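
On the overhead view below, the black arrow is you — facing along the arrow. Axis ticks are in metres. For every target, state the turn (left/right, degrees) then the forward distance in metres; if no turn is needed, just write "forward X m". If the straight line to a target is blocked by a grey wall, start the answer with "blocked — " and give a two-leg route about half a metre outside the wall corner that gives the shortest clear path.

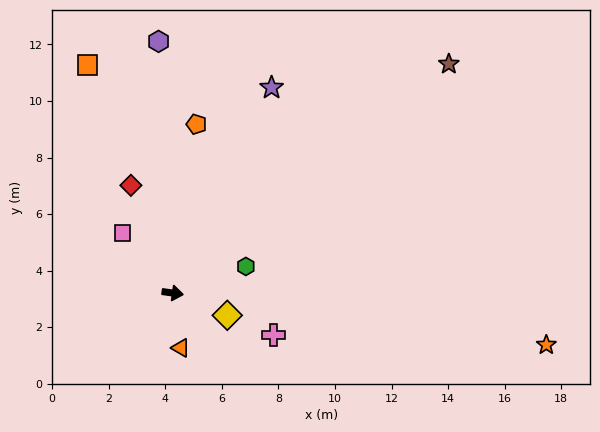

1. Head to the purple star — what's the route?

turn left 72°, forward 8.1 m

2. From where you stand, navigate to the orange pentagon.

turn left 90°, forward 6.0 m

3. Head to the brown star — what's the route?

turn left 48°, forward 12.7 m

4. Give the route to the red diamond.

turn left 119°, forward 4.1 m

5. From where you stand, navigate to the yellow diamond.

turn right 14°, forward 2.1 m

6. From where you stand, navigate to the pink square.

turn left 138°, forward 2.8 m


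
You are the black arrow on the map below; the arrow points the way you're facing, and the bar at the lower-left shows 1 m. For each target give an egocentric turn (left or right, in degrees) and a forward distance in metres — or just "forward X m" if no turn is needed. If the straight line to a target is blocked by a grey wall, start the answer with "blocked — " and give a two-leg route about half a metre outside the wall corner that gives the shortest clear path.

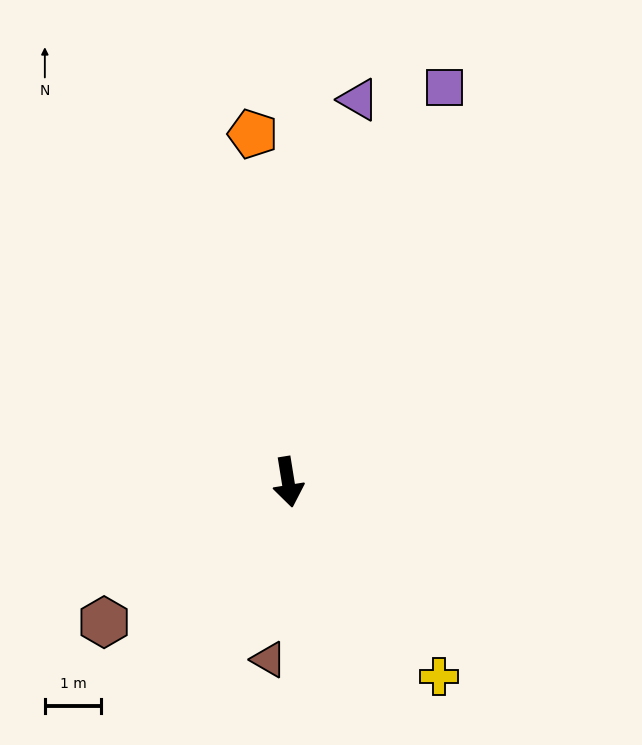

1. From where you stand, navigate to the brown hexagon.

turn right 62°, forward 4.1 m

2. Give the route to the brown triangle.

turn right 15°, forward 3.2 m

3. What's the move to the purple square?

turn left 149°, forward 7.6 m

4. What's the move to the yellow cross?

turn left 29°, forward 4.4 m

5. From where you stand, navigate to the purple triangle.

turn left 160°, forward 6.9 m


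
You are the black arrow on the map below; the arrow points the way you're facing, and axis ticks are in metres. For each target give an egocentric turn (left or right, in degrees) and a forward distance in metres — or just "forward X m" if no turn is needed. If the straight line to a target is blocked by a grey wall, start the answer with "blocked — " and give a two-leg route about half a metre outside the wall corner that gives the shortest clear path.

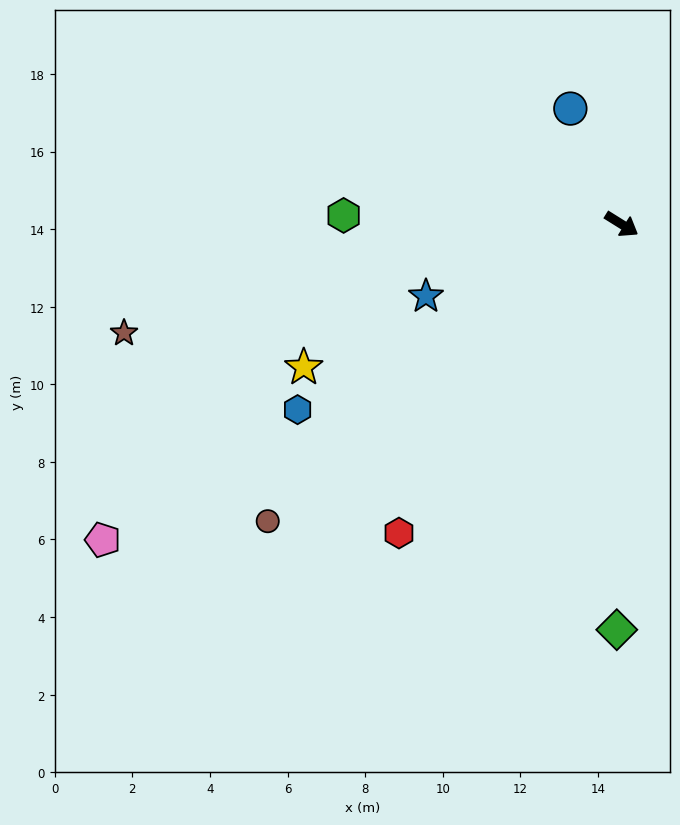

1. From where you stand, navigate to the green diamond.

turn right 59°, forward 10.5 m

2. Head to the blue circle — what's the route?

turn left 146°, forward 3.3 m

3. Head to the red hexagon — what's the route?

turn right 94°, forward 9.8 m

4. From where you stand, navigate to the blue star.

turn right 128°, forward 5.4 m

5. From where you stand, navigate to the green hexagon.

turn right 150°, forward 7.2 m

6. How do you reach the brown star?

turn right 136°, forward 13.1 m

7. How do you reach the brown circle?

turn right 108°, forward 11.9 m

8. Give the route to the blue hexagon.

turn right 118°, forward 9.6 m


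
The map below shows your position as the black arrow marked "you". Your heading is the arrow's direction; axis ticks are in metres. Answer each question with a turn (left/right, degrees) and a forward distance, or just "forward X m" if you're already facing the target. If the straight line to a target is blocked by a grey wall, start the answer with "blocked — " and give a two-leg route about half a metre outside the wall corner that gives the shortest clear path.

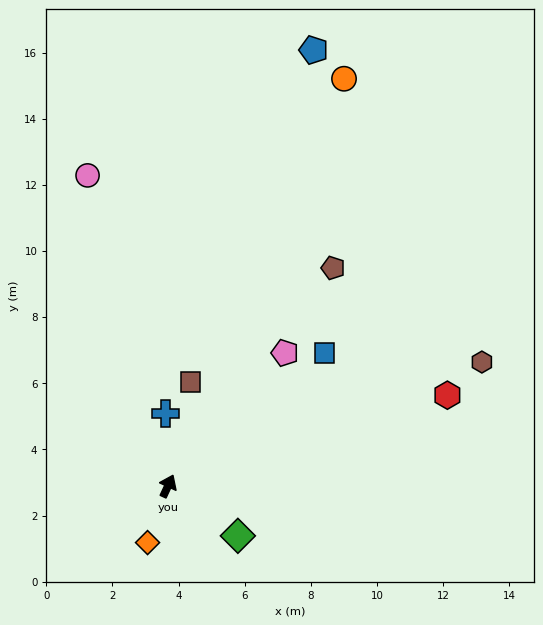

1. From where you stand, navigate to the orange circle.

forward 13.4 m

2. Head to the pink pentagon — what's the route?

turn right 17°, forward 5.4 m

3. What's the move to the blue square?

turn right 25°, forward 6.2 m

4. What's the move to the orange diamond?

turn right 175°, forward 1.8 m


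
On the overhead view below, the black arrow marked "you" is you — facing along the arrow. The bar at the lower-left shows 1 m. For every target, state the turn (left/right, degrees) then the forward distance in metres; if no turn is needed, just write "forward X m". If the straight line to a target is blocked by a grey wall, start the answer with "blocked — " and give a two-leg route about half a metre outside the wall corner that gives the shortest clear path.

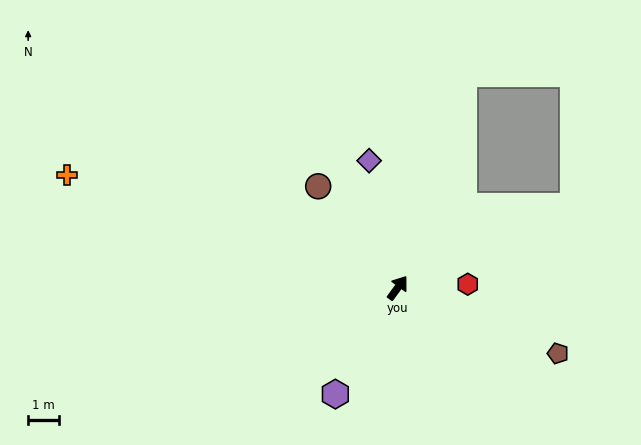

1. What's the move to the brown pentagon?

turn right 76°, forward 5.5 m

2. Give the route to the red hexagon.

turn right 51°, forward 2.2 m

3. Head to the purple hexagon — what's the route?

turn right 174°, forward 3.9 m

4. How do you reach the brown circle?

turn left 74°, forward 4.1 m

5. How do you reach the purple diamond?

turn left 49°, forward 4.2 m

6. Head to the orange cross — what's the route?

turn left 107°, forward 11.2 m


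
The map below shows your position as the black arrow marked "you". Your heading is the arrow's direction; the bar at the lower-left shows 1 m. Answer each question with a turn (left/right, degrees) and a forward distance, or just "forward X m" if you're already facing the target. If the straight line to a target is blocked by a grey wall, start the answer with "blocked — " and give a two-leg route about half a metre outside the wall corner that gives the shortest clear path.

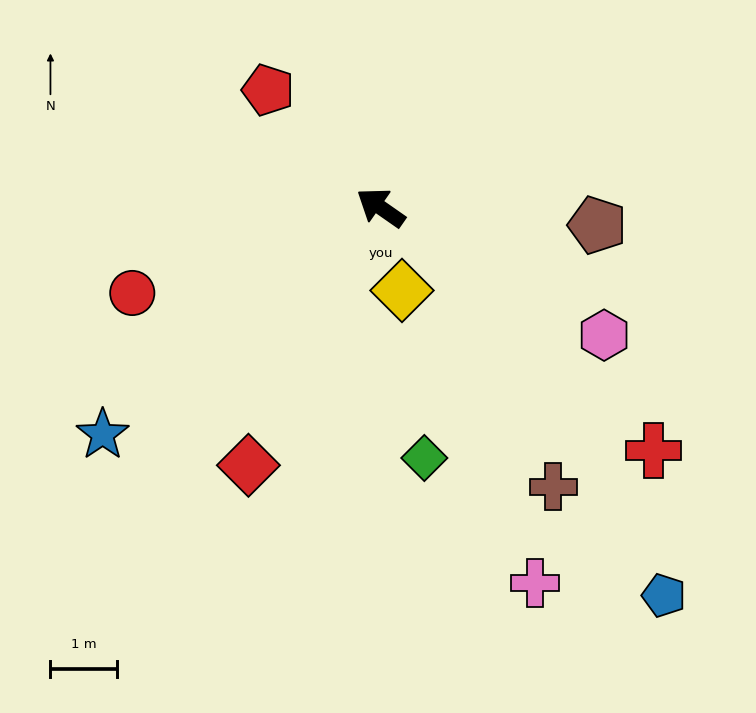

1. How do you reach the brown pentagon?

turn right 150°, forward 3.3 m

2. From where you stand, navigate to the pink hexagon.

turn right 175°, forward 3.9 m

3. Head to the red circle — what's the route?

turn left 54°, forward 4.0 m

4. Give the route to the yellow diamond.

turn left 139°, forward 1.3 m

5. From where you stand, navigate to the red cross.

turn left 173°, forward 5.5 m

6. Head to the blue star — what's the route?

turn left 74°, forward 5.4 m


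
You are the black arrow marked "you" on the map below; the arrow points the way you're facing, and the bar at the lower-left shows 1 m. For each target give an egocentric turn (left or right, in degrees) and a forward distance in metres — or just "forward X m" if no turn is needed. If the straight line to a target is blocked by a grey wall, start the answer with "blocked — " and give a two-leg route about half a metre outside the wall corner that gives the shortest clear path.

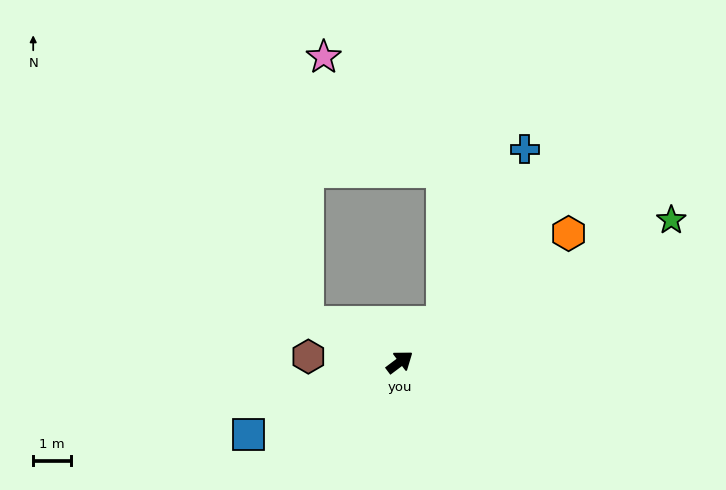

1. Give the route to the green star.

turn right 9°, forward 8.1 m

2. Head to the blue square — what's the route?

turn left 169°, forward 4.5 m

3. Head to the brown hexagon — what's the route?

turn left 140°, forward 2.4 m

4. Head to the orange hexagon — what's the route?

forward 5.6 m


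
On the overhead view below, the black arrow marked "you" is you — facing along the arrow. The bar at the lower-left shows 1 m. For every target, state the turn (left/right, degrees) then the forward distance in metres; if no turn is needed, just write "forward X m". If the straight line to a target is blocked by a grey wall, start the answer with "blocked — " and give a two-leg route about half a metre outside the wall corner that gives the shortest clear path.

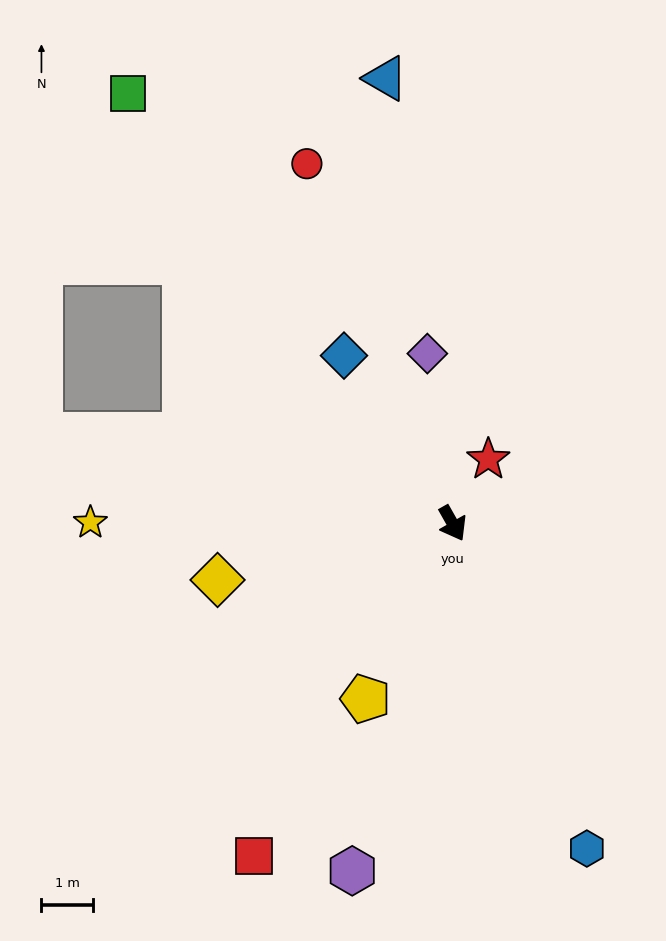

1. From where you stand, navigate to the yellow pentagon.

turn right 56°, forward 3.8 m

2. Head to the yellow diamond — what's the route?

turn right 106°, forward 4.7 m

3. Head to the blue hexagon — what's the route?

turn right 7°, forward 6.8 m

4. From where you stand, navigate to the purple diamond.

turn left 159°, forward 3.3 m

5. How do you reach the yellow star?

turn right 120°, forward 7.0 m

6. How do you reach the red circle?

turn left 173°, forward 7.5 m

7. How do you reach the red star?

turn left 121°, forward 1.4 m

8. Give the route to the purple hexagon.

turn right 46°, forward 7.0 m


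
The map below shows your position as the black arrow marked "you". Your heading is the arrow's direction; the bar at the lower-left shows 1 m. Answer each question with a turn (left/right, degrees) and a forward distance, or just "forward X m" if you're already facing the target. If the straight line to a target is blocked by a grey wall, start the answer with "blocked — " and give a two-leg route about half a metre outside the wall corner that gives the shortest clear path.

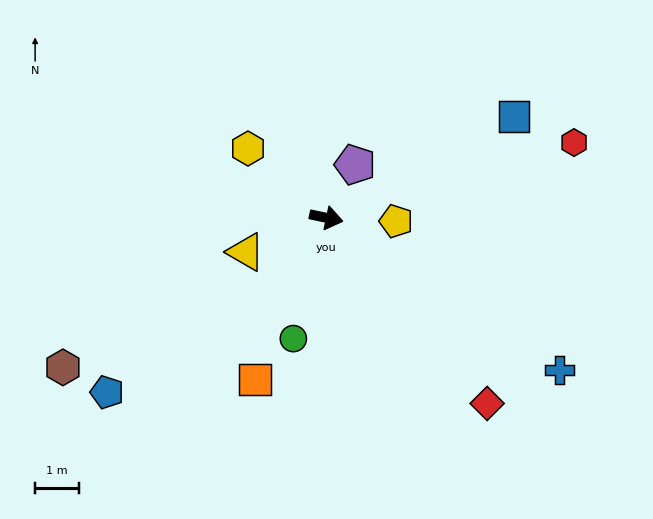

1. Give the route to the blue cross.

turn right 21°, forward 6.4 m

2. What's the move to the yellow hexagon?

turn left 150°, forward 2.4 m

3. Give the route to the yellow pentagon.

turn left 9°, forward 1.6 m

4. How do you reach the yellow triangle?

turn right 145°, forward 2.0 m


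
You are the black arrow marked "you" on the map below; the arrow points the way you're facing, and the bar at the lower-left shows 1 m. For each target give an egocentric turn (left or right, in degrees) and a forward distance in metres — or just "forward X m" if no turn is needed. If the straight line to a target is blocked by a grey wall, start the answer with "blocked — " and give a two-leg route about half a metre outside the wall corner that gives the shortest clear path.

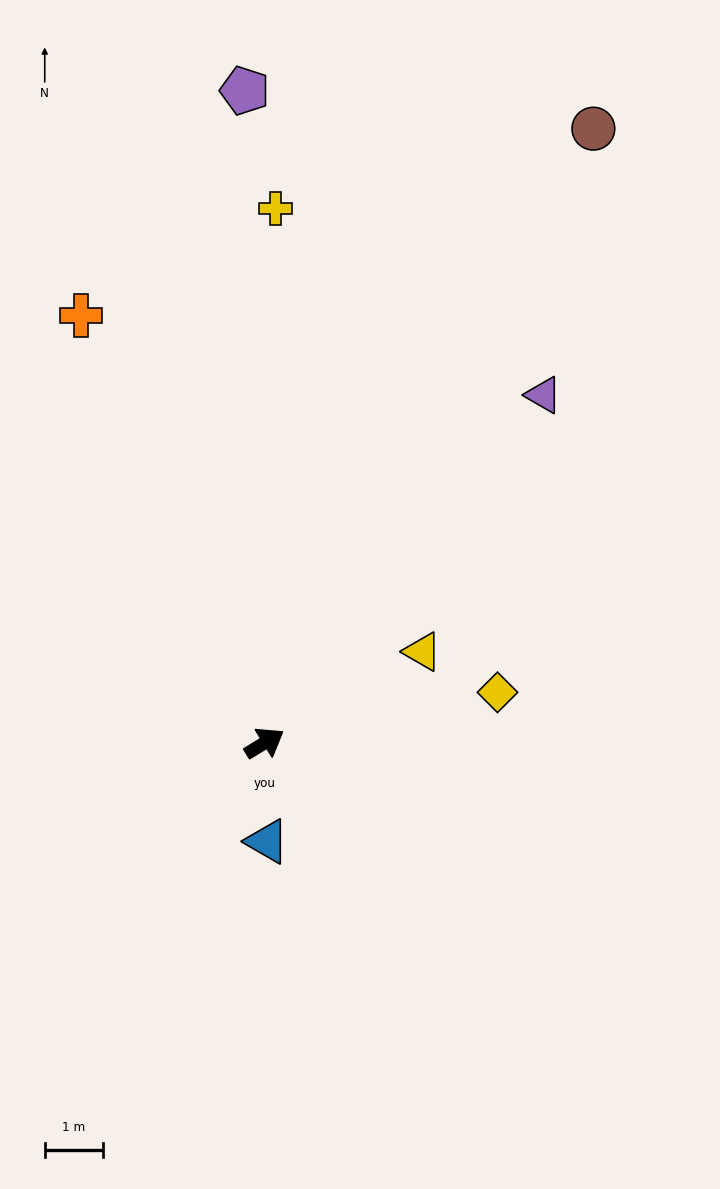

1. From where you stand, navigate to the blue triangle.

turn right 120°, forward 1.7 m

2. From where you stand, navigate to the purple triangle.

turn left 20°, forward 7.6 m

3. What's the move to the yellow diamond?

turn right 19°, forward 4.1 m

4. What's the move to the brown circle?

turn left 30°, forward 11.9 m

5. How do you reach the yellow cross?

turn left 57°, forward 9.1 m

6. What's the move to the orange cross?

turn left 82°, forward 7.9 m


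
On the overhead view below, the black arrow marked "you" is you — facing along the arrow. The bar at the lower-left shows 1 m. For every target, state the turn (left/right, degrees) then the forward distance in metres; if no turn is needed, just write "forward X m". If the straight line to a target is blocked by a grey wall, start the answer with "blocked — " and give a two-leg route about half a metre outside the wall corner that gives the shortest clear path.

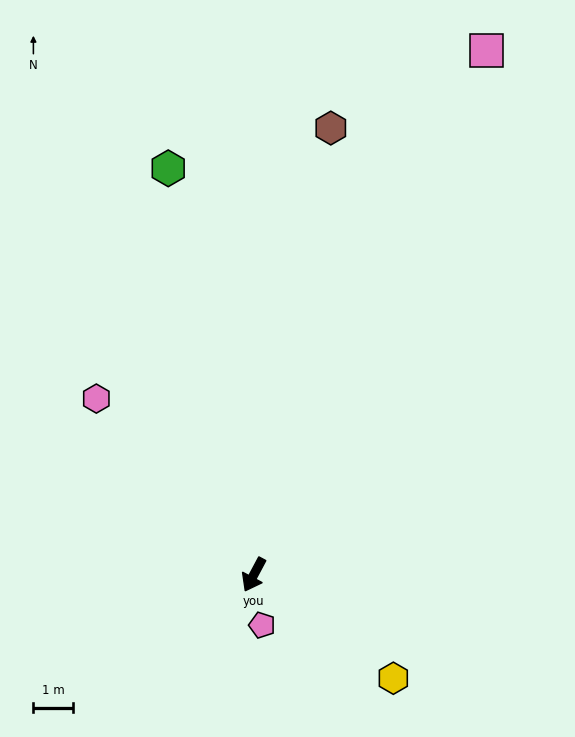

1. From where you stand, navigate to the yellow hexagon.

turn left 81°, forward 4.3 m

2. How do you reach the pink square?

turn right 176°, forward 14.4 m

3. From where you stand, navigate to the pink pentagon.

turn left 37°, forward 1.3 m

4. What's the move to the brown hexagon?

turn right 162°, forward 11.3 m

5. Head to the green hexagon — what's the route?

turn right 140°, forward 10.4 m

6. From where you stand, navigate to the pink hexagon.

turn right 110°, forward 5.9 m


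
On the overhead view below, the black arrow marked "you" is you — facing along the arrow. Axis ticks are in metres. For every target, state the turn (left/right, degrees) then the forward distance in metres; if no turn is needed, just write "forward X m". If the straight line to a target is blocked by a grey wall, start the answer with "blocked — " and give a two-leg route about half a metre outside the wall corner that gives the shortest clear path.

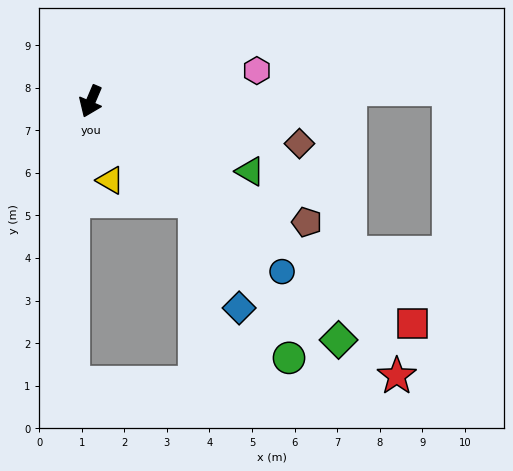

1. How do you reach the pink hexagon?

turn left 124°, forward 4.0 m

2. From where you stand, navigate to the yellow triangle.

turn left 37°, forward 1.9 m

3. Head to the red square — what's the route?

turn left 78°, forward 9.2 m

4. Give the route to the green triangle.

turn left 89°, forward 4.1 m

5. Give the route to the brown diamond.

turn left 102°, forward 5.0 m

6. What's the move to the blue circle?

turn left 71°, forward 6.0 m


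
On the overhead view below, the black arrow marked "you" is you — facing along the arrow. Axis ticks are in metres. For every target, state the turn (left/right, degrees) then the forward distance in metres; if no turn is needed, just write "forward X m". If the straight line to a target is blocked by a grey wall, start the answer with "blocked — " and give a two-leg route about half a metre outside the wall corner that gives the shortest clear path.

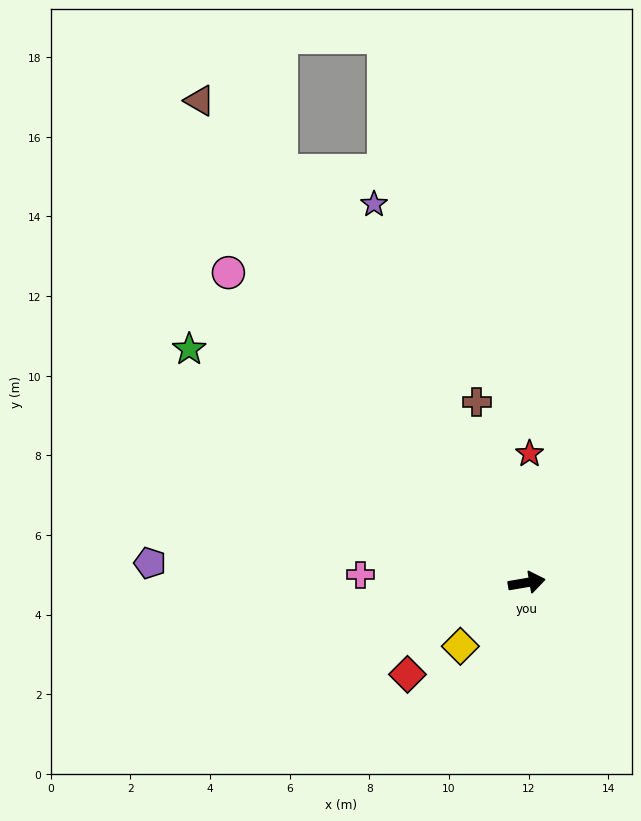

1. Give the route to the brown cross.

turn left 96°, forward 4.7 m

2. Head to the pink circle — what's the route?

turn left 124°, forward 10.8 m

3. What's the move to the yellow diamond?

turn right 146°, forward 2.3 m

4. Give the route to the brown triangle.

turn left 114°, forward 14.6 m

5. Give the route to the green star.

turn left 136°, forward 10.3 m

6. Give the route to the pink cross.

turn left 168°, forward 4.2 m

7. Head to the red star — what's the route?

turn left 79°, forward 3.2 m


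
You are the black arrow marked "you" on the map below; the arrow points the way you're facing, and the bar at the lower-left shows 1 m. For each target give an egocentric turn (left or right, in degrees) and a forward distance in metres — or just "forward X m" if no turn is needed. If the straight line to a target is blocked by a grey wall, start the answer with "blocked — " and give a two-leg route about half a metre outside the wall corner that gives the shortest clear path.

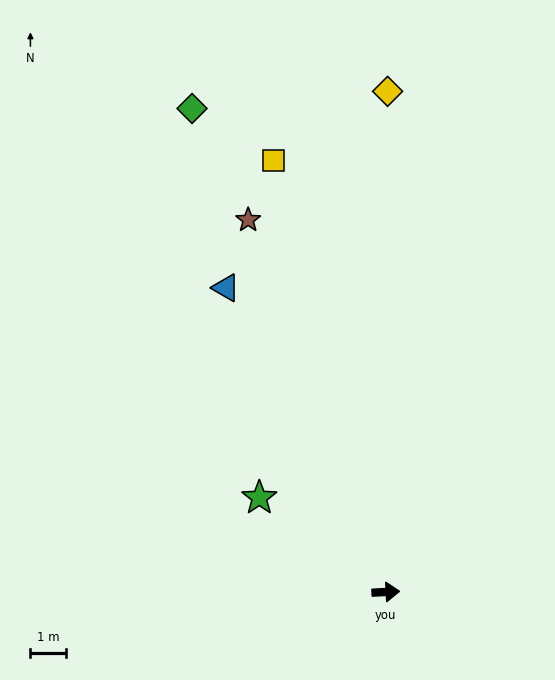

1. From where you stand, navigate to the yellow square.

turn left 102°, forward 12.7 m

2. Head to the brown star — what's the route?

turn left 107°, forward 11.3 m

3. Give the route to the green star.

turn left 140°, forward 4.5 m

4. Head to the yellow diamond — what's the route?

turn left 87°, forward 14.2 m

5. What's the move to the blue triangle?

turn left 115°, forward 9.8 m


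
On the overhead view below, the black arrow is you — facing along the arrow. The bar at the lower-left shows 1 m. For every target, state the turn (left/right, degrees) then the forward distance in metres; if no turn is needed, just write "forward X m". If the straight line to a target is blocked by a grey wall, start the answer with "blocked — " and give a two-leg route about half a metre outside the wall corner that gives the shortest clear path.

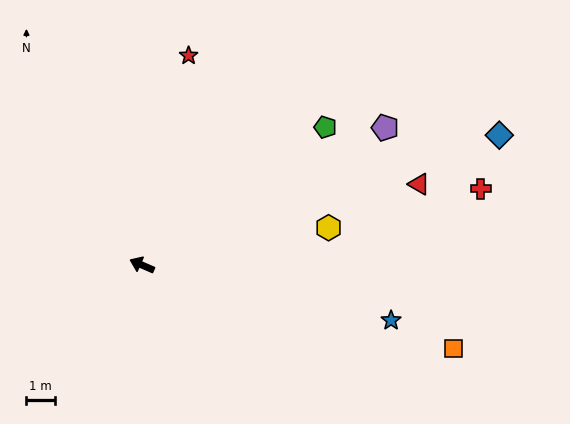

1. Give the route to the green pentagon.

turn right 120°, forward 8.1 m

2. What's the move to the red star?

turn right 79°, forward 7.5 m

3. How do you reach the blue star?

turn right 169°, forward 9.0 m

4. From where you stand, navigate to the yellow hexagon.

turn right 145°, forward 6.7 m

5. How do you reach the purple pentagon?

turn right 127°, forward 9.8 m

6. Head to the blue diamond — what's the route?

turn right 137°, forward 13.4 m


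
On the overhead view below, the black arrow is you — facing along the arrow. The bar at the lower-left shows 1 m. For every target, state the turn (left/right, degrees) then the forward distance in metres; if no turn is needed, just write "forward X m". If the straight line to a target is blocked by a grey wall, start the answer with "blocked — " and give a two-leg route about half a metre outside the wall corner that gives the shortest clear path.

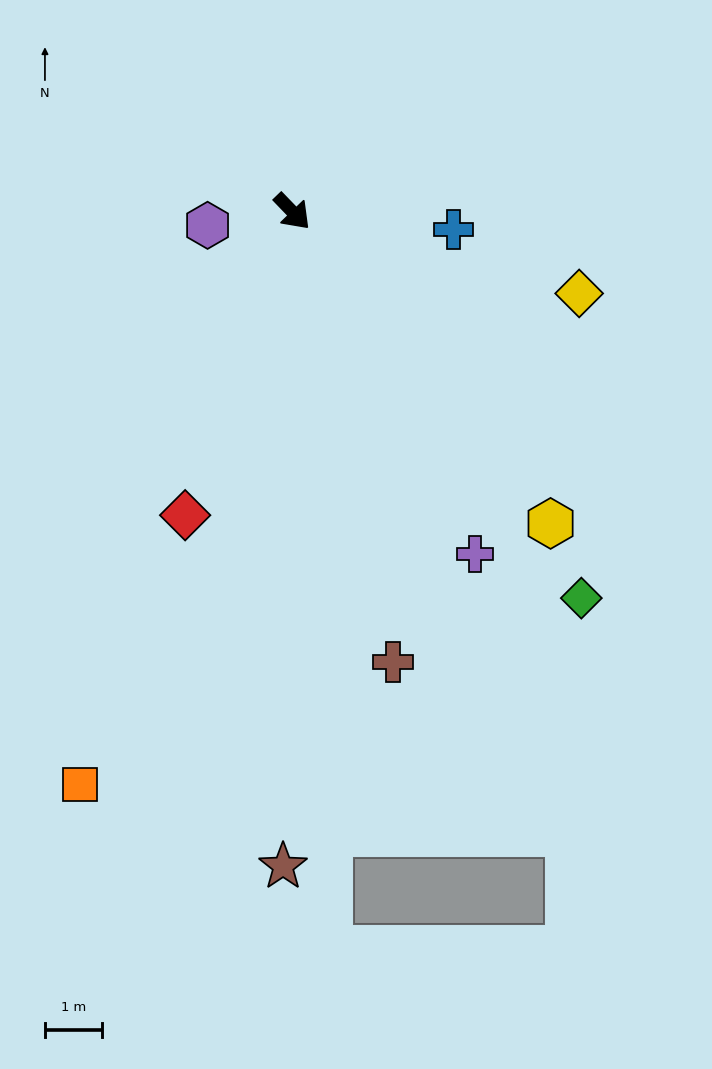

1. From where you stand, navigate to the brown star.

turn right 45°, forward 11.4 m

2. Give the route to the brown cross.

turn right 31°, forward 8.0 m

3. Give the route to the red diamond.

turn right 63°, forward 5.6 m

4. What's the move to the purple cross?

turn right 16°, forward 6.8 m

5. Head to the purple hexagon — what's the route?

turn right 125°, forward 1.5 m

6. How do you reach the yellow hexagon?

turn right 4°, forward 7.0 m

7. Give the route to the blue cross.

turn left 40°, forward 2.8 m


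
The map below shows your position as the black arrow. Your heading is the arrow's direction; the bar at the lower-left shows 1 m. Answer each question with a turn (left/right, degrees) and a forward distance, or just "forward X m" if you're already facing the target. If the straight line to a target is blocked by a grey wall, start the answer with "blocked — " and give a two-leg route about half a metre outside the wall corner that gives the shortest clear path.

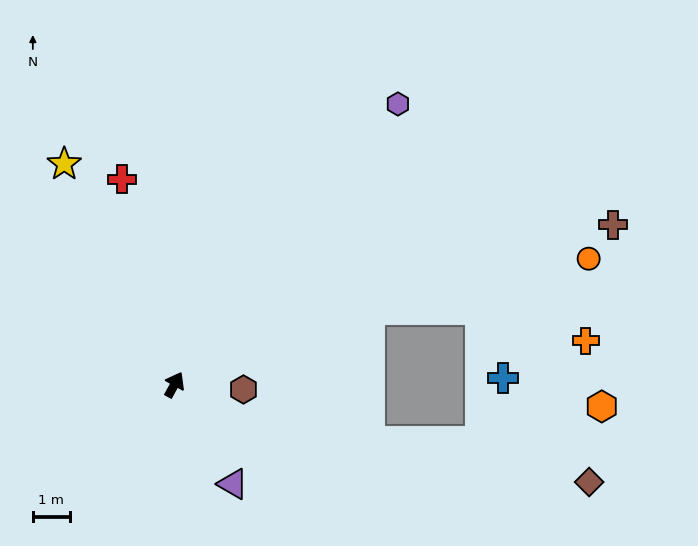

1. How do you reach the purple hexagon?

turn right 10°, forward 9.8 m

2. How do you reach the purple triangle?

turn right 121°, forward 3.1 m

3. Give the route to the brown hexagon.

turn right 65°, forward 1.9 m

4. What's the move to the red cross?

turn left 43°, forward 5.8 m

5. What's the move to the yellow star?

turn left 55°, forward 6.7 m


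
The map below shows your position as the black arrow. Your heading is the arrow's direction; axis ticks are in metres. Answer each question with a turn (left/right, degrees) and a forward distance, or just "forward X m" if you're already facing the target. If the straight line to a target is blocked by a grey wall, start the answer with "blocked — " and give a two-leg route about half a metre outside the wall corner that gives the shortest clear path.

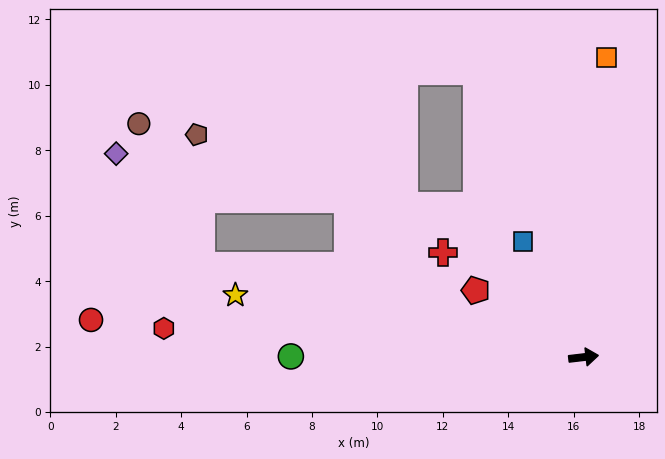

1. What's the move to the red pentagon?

turn left 142°, forward 3.9 m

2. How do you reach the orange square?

turn left 79°, forward 9.2 m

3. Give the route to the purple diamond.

blocked — turn left 160°, forward 12.0 m, then turn right 40°, forward 4.3 m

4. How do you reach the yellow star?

turn left 163°, forward 10.8 m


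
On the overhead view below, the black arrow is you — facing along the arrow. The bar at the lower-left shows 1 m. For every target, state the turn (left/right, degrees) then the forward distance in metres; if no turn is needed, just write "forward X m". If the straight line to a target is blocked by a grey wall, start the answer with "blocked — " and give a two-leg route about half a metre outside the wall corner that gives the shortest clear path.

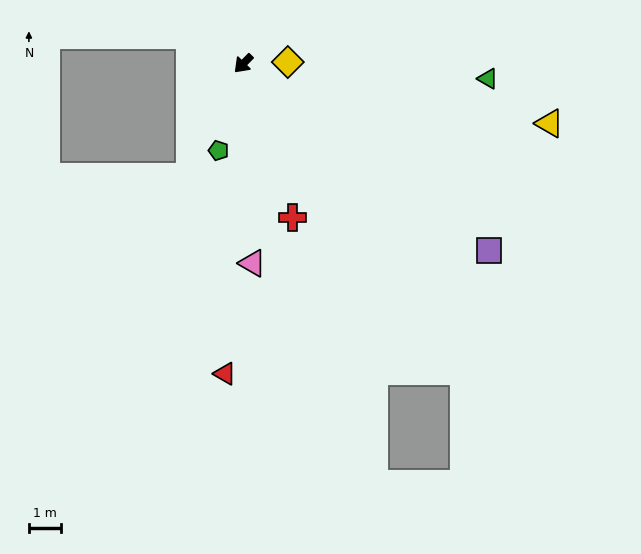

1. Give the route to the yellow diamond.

turn left 136°, forward 1.4 m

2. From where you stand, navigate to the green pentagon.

turn left 28°, forward 2.9 m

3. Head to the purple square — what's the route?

turn left 97°, forward 9.8 m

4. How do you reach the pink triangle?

turn left 47°, forward 6.3 m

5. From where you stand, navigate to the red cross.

turn left 62°, forward 5.1 m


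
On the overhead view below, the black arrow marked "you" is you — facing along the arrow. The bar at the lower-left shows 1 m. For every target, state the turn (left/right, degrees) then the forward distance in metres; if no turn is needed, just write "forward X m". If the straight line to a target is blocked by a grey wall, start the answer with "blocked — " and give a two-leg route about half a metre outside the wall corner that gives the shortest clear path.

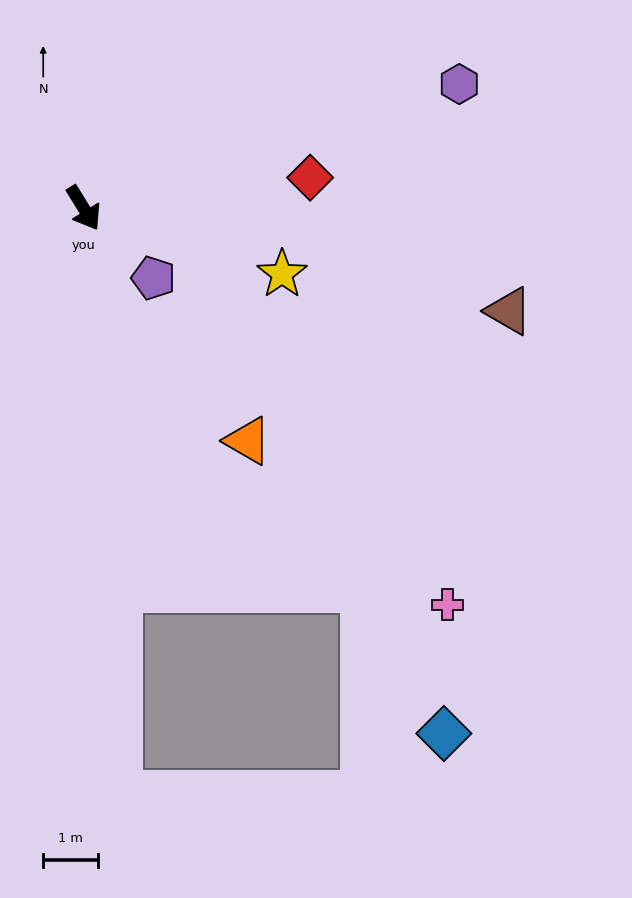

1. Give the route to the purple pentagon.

turn left 13°, forward 1.8 m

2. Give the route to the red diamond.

turn left 66°, forward 4.2 m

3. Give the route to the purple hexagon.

turn left 77°, forward 7.2 m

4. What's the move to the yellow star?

turn left 40°, forward 3.8 m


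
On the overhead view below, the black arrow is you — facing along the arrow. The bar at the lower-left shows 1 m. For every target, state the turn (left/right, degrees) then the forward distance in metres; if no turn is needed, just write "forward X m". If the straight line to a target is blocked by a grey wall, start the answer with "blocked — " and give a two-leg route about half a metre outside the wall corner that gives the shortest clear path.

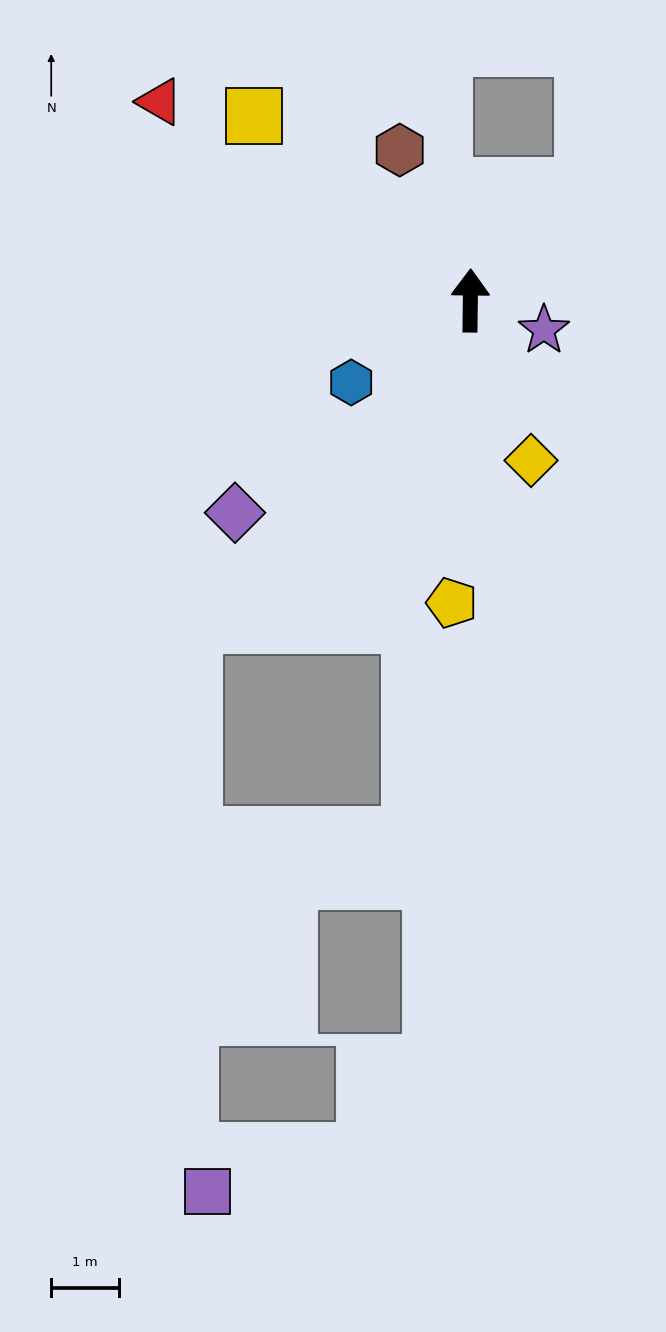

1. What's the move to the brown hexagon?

turn left 26°, forward 2.5 m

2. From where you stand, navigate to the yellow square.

turn left 50°, forward 4.2 m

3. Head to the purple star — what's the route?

turn right 111°, forward 1.2 m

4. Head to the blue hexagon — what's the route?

turn left 125°, forward 2.1 m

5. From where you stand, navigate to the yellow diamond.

turn right 159°, forward 2.5 m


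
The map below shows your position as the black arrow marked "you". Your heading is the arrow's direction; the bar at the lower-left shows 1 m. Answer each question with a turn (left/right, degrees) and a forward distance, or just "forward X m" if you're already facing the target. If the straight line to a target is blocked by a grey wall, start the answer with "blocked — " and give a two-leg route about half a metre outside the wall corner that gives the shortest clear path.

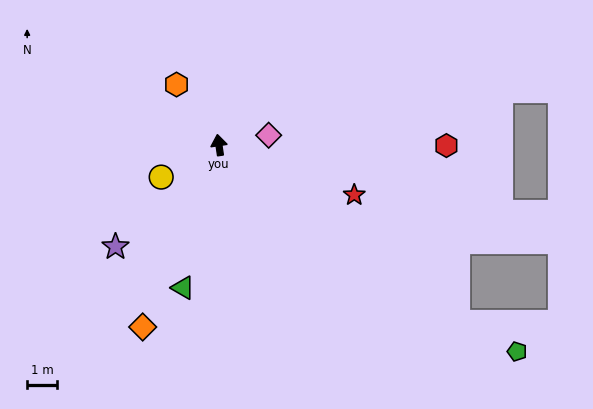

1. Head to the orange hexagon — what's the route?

turn left 27°, forward 2.5 m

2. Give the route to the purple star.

turn left 126°, forward 4.9 m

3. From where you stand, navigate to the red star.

turn right 119°, forward 4.9 m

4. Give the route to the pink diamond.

turn right 87°, forward 1.7 m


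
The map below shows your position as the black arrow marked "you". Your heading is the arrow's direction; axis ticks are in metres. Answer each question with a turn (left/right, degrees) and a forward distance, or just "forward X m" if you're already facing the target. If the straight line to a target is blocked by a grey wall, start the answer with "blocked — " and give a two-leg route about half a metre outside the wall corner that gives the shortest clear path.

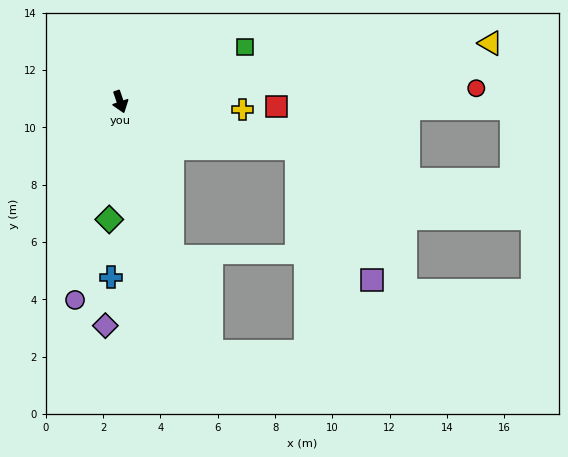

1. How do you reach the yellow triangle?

turn left 80°, forward 13.1 m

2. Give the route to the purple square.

blocked — turn left 56°, forward 6.4 m, then turn right 45°, forward 5.3 m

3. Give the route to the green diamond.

turn right 24°, forward 4.1 m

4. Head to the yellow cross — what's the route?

turn left 67°, forward 4.3 m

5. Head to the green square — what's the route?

turn left 95°, forward 4.7 m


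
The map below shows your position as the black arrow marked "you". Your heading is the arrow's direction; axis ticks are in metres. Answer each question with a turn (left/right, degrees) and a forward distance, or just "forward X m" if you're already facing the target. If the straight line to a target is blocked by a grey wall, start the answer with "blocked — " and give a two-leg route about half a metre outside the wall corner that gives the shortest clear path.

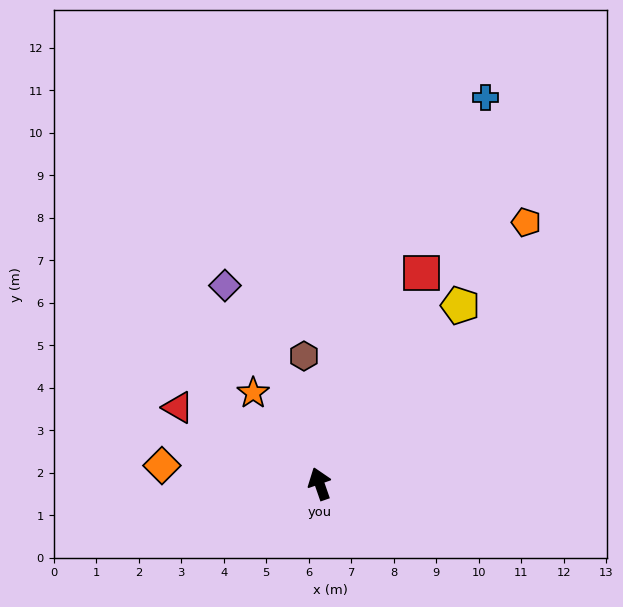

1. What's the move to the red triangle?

turn left 43°, forward 3.8 m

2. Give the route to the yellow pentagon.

turn right 57°, forward 5.3 m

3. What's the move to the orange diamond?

turn left 64°, forward 3.7 m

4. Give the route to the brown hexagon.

turn right 12°, forward 3.0 m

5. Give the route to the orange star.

turn left 17°, forward 2.6 m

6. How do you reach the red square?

turn right 45°, forward 5.5 m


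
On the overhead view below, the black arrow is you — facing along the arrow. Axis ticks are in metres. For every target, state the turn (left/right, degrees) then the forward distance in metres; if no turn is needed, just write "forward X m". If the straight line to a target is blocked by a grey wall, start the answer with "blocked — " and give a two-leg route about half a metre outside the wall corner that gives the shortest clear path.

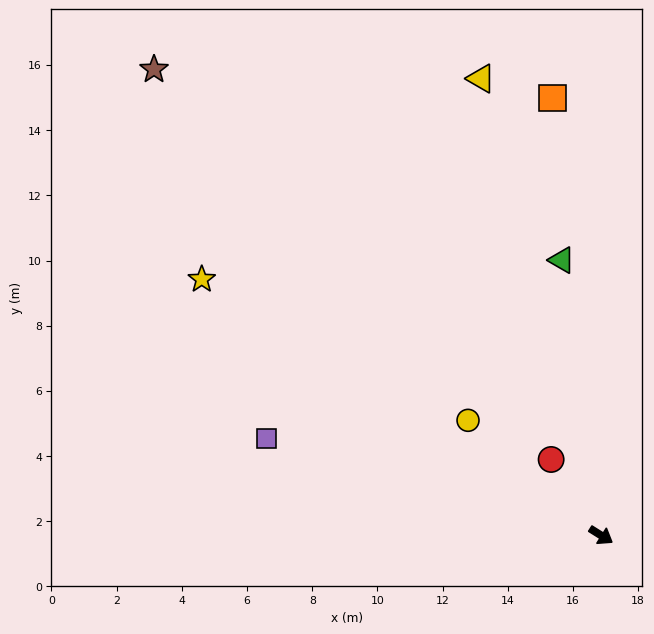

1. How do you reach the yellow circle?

turn left 171°, forward 5.4 m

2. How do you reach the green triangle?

turn left 130°, forward 8.5 m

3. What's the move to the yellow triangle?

turn left 137°, forward 14.5 m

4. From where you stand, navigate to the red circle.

turn left 155°, forward 2.8 m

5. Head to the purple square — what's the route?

turn right 164°, forward 10.7 m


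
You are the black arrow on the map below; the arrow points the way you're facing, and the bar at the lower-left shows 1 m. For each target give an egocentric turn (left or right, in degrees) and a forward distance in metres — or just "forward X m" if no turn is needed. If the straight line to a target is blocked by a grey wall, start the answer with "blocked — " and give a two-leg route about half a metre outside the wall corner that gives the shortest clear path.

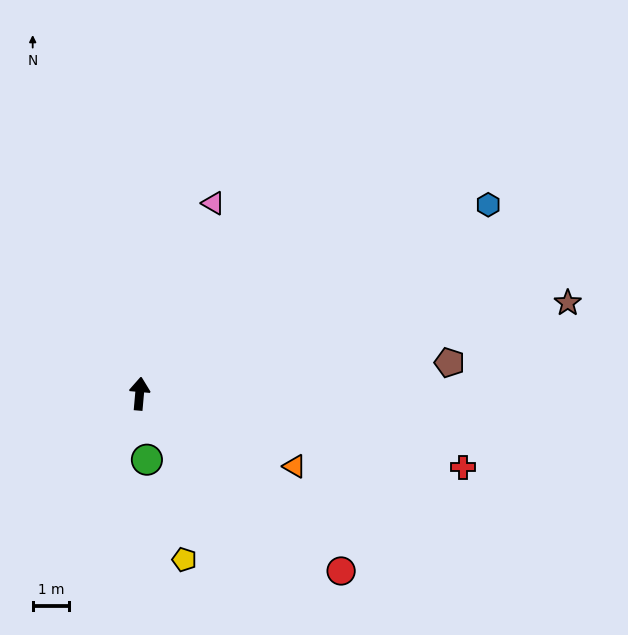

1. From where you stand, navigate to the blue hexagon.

turn right 56°, forward 10.9 m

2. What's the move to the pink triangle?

turn right 16°, forward 5.6 m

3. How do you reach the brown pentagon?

turn right 79°, forward 8.6 m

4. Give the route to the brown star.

turn right 73°, forward 12.0 m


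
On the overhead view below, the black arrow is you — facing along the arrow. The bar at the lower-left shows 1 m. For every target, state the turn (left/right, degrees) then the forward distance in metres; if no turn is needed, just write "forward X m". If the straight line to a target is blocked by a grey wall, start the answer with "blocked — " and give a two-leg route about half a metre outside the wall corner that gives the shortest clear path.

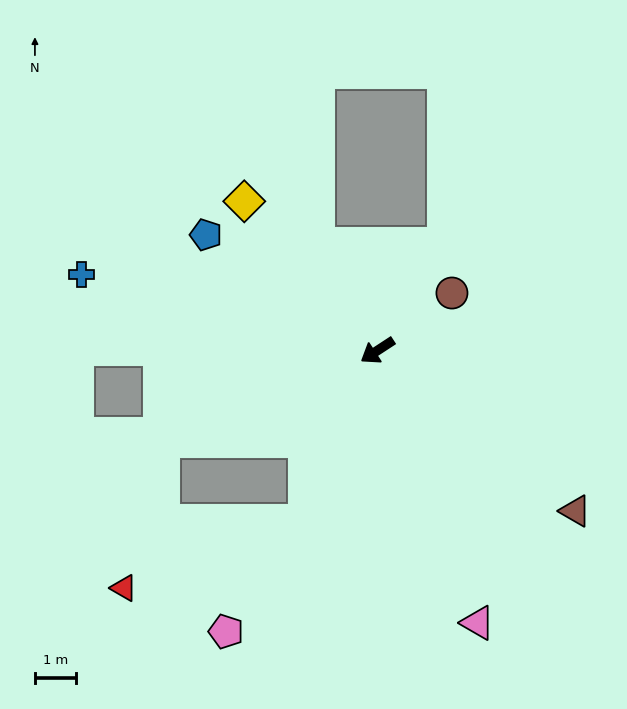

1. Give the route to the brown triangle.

turn left 108°, forward 6.2 m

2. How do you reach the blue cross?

turn right 48°, forward 7.5 m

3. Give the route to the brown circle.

turn right 175°, forward 2.3 m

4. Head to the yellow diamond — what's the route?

turn right 81°, forward 4.9 m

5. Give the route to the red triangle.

blocked — turn left 34°, forward 4.5 m, then turn right 47°, forward 4.7 m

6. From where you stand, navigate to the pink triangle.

turn left 77°, forward 7.1 m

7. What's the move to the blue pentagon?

turn right 67°, forward 5.1 m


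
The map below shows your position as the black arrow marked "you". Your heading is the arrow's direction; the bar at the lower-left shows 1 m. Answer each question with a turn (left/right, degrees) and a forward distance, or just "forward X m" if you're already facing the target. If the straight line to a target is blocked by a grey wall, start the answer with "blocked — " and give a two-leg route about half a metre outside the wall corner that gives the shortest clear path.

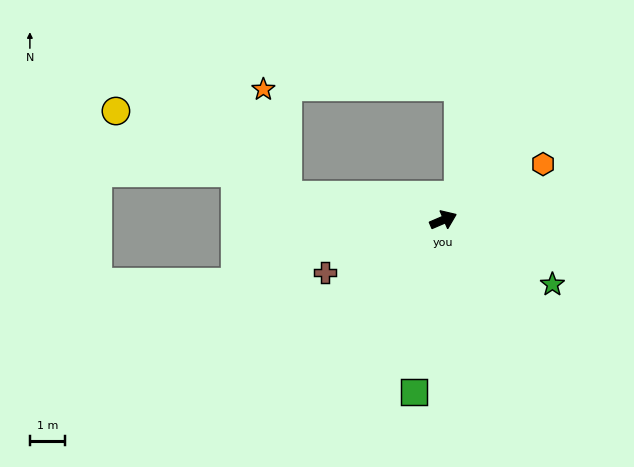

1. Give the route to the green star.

turn right 54°, forward 3.6 m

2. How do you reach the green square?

turn right 123°, forward 5.0 m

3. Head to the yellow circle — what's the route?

blocked — turn left 148°, forward 4.5 m, then turn right 18°, forward 5.5 m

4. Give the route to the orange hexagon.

turn left 6°, forward 3.3 m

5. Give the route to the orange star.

blocked — turn left 148°, forward 4.5 m, then turn right 68°, forward 3.1 m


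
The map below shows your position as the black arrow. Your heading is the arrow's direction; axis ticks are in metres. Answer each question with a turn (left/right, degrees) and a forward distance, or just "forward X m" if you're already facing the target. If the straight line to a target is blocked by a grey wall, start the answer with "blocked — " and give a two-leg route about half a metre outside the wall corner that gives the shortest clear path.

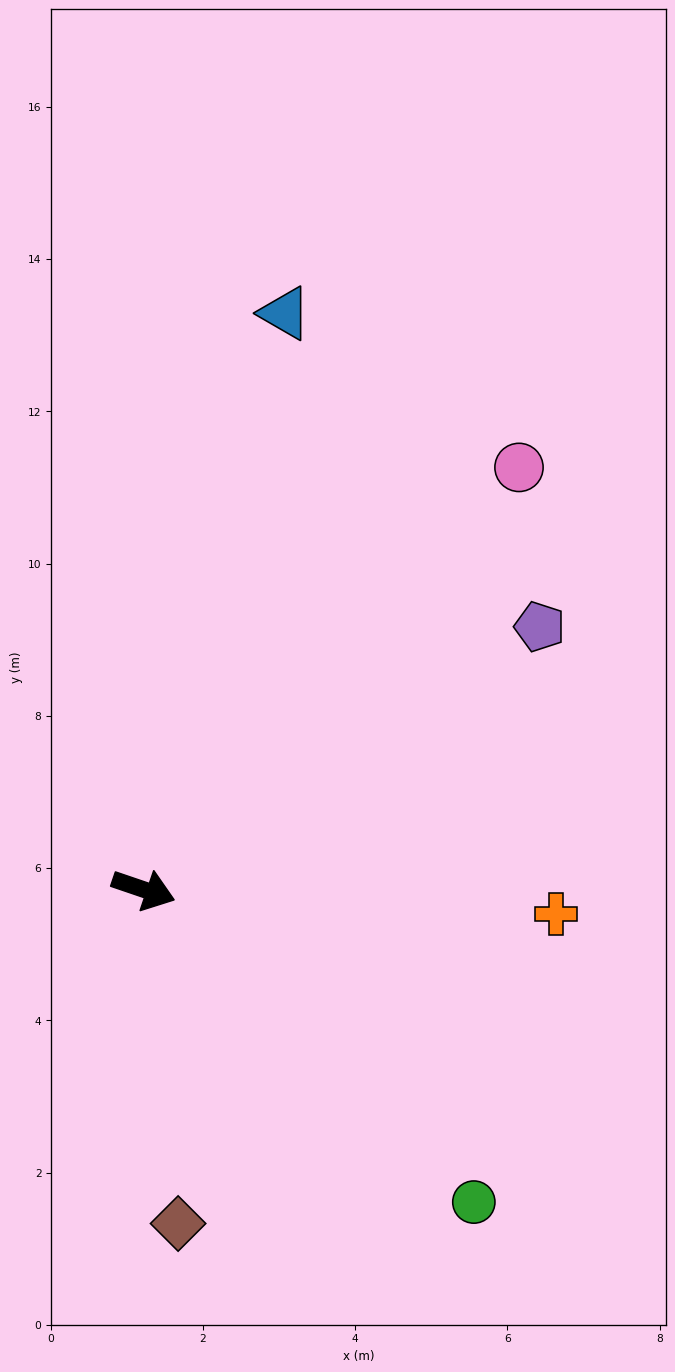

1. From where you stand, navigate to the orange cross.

turn left 15°, forward 5.4 m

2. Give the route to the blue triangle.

turn left 95°, forward 7.8 m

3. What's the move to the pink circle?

turn left 67°, forward 7.4 m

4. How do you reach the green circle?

turn right 25°, forward 6.0 m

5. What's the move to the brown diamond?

turn right 65°, forward 4.4 m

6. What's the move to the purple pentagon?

turn left 52°, forward 6.2 m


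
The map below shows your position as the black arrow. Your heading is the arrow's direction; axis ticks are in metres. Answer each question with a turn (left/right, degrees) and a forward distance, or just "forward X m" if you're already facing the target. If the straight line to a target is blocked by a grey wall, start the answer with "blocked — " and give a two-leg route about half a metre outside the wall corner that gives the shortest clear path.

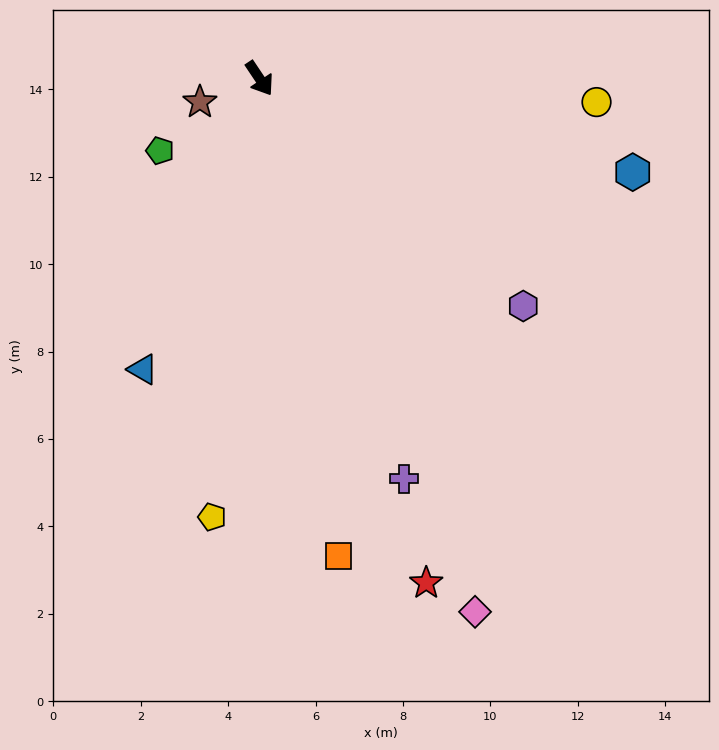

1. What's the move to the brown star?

turn right 102°, forward 1.5 m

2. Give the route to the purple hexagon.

turn left 15°, forward 8.0 m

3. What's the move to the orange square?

turn right 24°, forward 11.1 m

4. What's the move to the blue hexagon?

turn left 42°, forward 8.8 m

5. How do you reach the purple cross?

turn right 14°, forward 9.7 m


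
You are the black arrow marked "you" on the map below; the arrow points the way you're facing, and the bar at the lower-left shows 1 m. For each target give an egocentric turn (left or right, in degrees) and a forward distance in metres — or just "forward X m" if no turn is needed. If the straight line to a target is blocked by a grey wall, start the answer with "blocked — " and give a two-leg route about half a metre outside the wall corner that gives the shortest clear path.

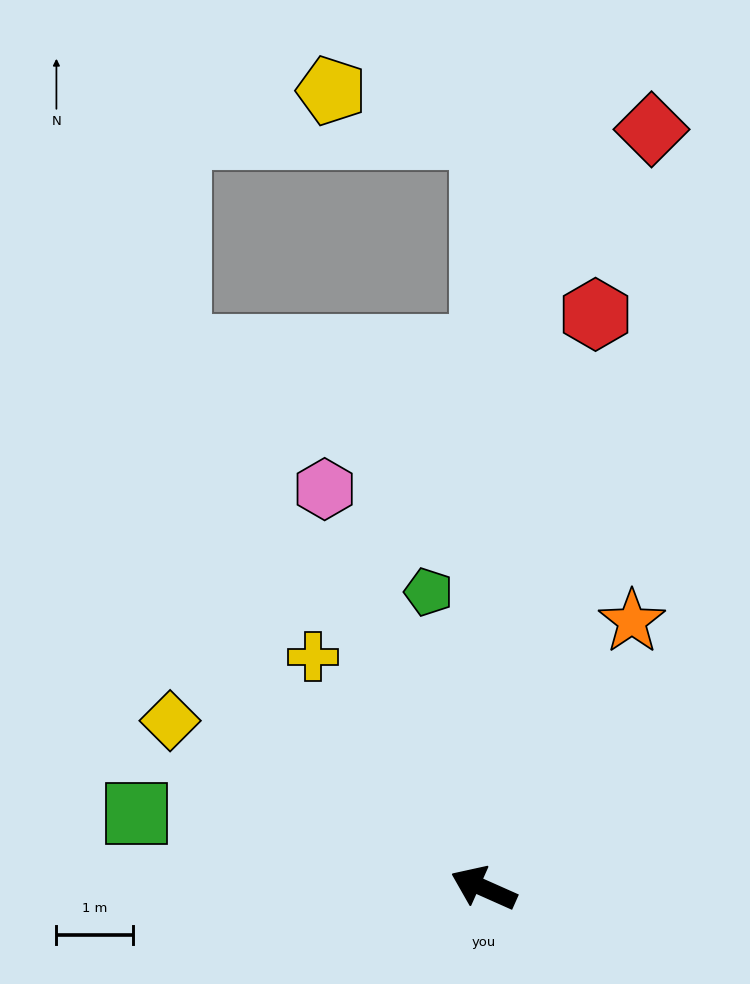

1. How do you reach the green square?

turn left 12°, forward 4.6 m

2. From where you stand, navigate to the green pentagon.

turn right 55°, forward 3.9 m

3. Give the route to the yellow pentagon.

blocked — turn right 66°, forward 9.8 m, then turn left 73°, forward 2.1 m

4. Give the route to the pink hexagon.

turn right 44°, forward 5.6 m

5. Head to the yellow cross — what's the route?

turn right 30°, forward 3.8 m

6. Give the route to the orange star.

turn right 95°, forward 4.0 m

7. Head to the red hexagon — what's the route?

turn right 77°, forward 7.6 m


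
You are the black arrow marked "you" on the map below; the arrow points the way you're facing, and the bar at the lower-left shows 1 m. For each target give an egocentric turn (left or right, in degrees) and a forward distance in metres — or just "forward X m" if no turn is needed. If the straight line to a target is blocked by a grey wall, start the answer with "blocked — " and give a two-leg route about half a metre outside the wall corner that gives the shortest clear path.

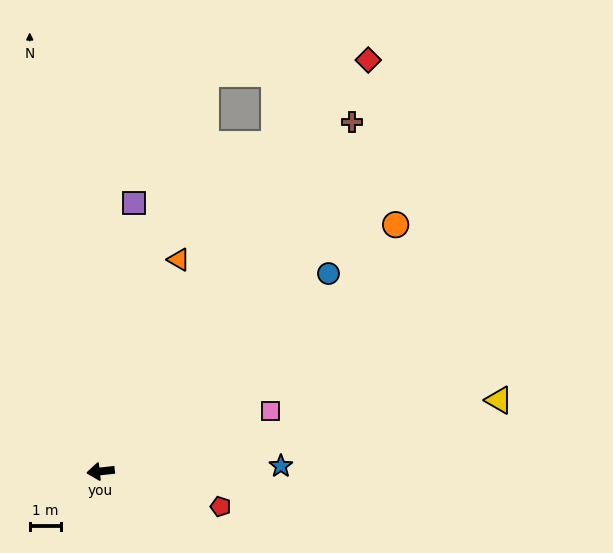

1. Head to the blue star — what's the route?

turn left 175°, forward 5.7 m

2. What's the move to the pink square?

turn right 167°, forward 5.7 m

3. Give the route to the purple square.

turn right 103°, forward 8.6 m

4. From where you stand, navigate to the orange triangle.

turn right 117°, forward 7.2 m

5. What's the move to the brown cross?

turn right 132°, forward 13.7 m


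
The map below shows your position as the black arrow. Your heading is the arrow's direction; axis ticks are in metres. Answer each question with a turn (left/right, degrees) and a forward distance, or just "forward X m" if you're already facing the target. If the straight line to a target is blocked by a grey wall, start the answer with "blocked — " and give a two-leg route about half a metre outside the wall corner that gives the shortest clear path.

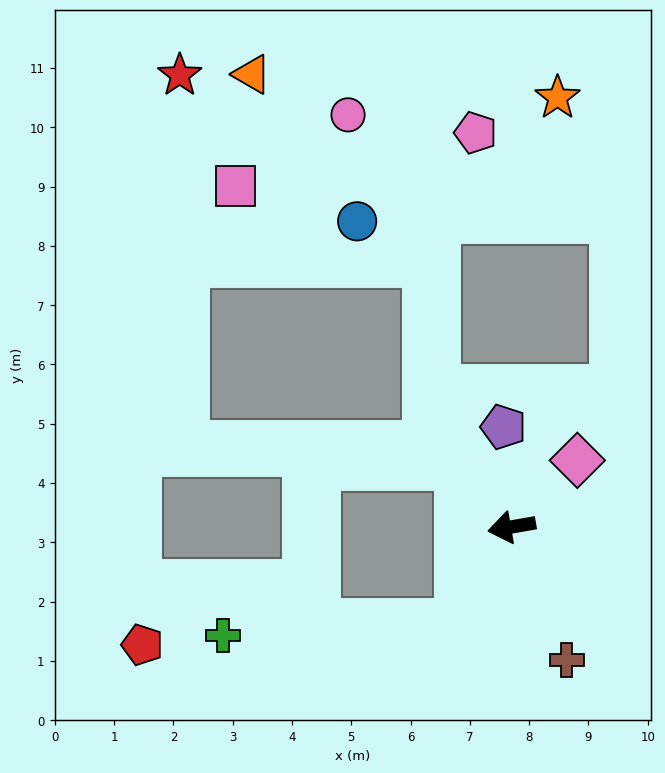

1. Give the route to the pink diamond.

turn right 145°, forward 1.6 m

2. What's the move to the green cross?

blocked — turn left 52°, forward 1.8 m, then turn right 59°, forward 4.0 m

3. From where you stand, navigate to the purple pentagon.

turn right 95°, forward 1.7 m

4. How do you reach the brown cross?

turn left 102°, forward 2.4 m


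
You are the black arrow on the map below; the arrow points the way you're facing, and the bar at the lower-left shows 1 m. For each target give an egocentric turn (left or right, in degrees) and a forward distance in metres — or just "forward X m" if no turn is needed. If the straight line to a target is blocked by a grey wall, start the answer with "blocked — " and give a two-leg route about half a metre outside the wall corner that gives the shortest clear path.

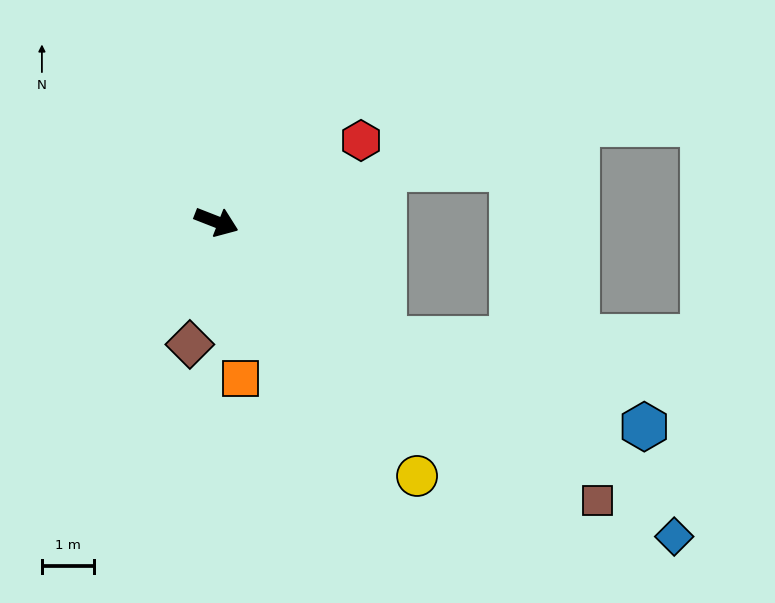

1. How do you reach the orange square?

turn right 60°, forward 3.0 m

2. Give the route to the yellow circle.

turn right 30°, forward 6.2 m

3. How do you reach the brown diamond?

turn right 81°, forward 2.4 m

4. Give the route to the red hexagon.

turn left 51°, forward 3.2 m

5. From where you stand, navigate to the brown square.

turn right 15°, forward 9.1 m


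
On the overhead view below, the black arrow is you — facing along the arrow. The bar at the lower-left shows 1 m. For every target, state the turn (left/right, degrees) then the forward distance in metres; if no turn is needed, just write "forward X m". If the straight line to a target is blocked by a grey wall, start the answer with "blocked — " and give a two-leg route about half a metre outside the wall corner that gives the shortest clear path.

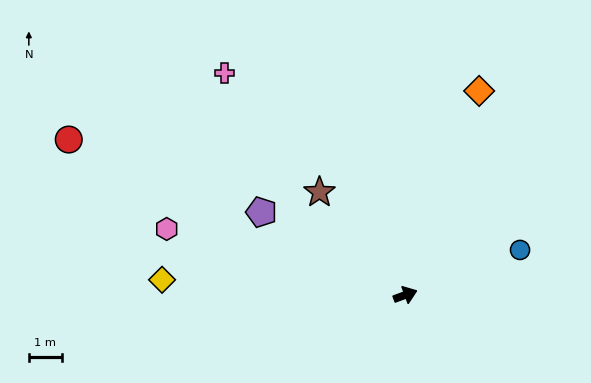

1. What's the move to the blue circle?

forward 3.8 m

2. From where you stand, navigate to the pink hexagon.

turn left 144°, forward 7.6 m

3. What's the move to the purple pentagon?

turn left 130°, forward 5.1 m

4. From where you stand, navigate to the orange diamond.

turn left 50°, forward 6.6 m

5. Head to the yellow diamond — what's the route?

turn left 156°, forward 7.4 m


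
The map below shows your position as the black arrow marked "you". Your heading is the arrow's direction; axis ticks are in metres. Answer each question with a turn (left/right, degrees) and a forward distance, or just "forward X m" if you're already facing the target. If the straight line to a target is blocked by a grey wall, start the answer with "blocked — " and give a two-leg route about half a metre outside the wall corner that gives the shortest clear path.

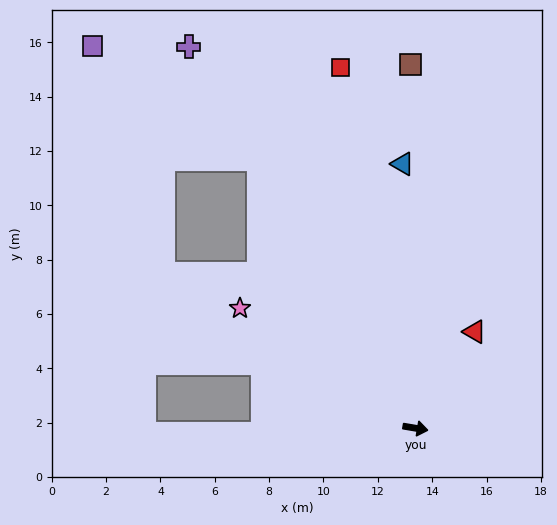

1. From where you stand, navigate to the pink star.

turn left 155°, forward 7.8 m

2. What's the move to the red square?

turn left 111°, forward 13.6 m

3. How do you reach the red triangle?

turn left 68°, forward 4.2 m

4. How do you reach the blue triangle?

turn left 102°, forward 9.7 m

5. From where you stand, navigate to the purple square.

blocked — turn left 130°, forward 11.4 m, then turn left 25°, forward 7.4 m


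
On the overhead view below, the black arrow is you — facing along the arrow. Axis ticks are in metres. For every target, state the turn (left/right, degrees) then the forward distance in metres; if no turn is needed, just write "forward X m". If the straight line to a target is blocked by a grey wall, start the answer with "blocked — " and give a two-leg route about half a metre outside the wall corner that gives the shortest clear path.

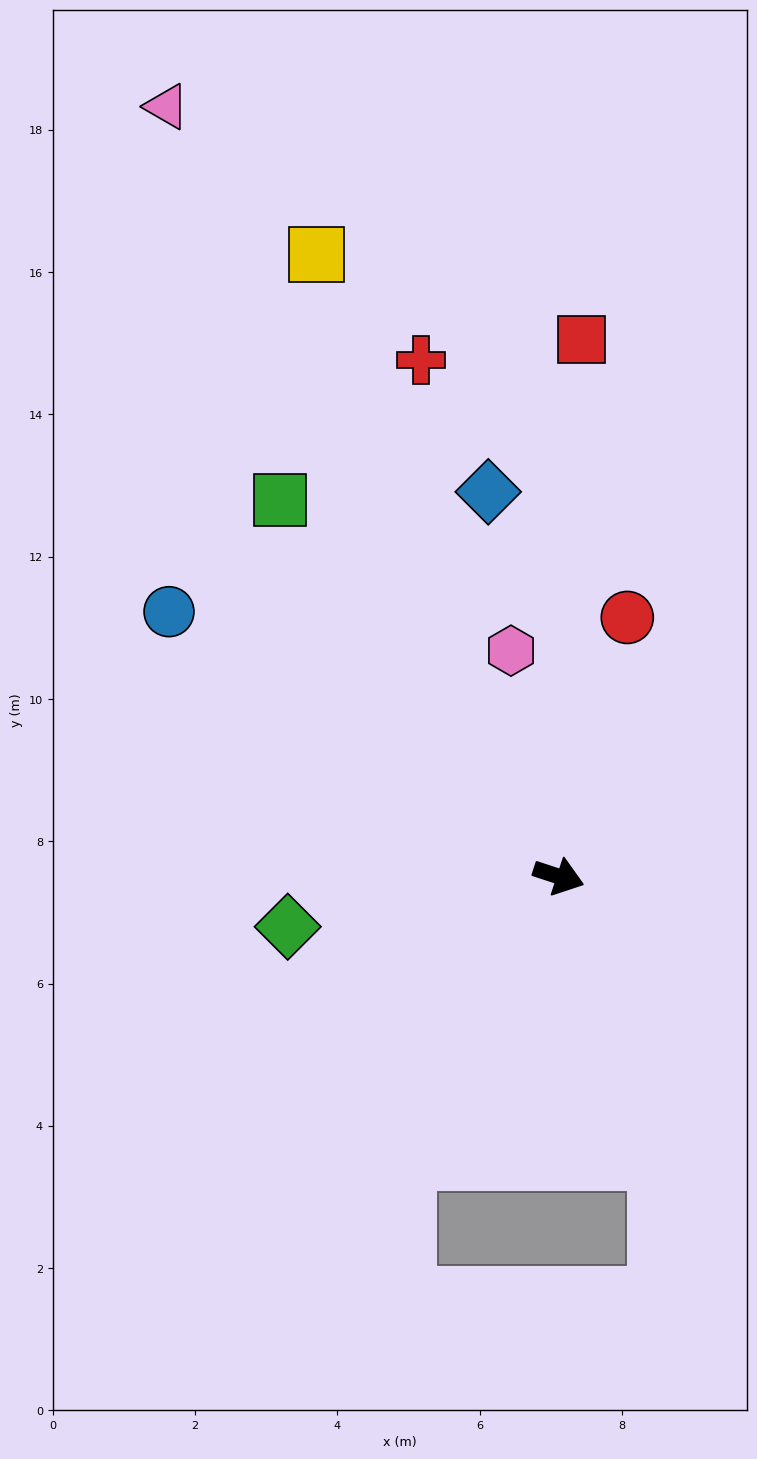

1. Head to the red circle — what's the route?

turn left 93°, forward 3.8 m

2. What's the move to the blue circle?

turn left 164°, forward 6.6 m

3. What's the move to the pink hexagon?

turn left 120°, forward 3.2 m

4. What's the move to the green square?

turn left 145°, forward 6.6 m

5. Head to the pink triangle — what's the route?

turn left 135°, forward 12.1 m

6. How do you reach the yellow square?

turn left 129°, forward 9.4 m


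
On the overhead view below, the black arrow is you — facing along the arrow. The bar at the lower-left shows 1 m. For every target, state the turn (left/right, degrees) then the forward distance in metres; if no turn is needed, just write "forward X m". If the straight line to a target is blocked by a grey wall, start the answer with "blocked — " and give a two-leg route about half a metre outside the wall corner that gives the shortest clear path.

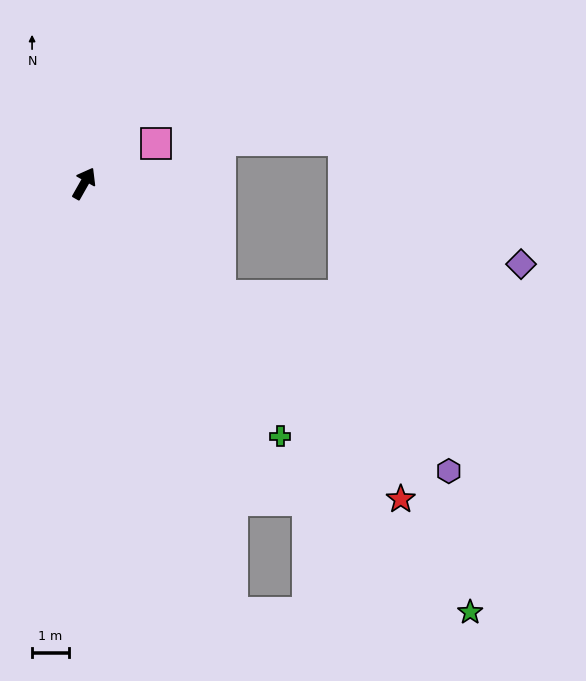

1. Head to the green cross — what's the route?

turn right 113°, forward 8.7 m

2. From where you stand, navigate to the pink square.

turn right 31°, forward 2.2 m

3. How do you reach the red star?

turn right 105°, forward 12.2 m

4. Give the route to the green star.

turn right 108°, forward 15.8 m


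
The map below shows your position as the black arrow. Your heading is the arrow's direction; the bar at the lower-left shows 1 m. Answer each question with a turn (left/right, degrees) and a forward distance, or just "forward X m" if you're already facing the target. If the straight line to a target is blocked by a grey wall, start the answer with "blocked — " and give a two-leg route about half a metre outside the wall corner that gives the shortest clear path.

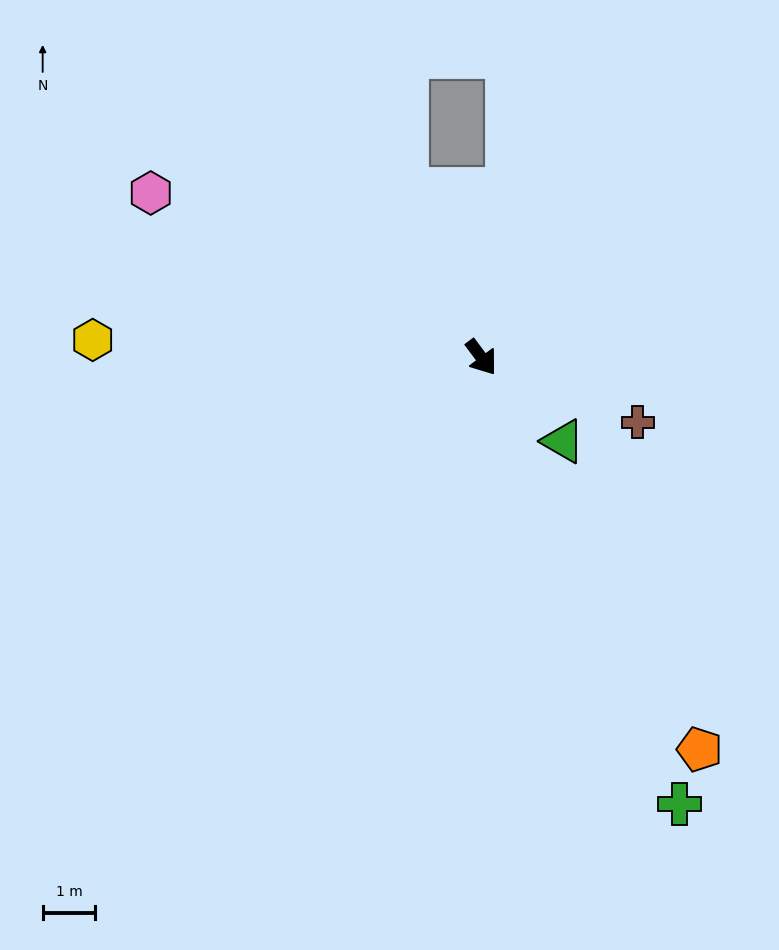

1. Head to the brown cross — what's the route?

turn left 31°, forward 3.2 m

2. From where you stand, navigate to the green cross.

turn right 13°, forward 9.3 m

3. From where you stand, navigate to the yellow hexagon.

turn right 129°, forward 7.4 m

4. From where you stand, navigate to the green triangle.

turn left 8°, forward 2.2 m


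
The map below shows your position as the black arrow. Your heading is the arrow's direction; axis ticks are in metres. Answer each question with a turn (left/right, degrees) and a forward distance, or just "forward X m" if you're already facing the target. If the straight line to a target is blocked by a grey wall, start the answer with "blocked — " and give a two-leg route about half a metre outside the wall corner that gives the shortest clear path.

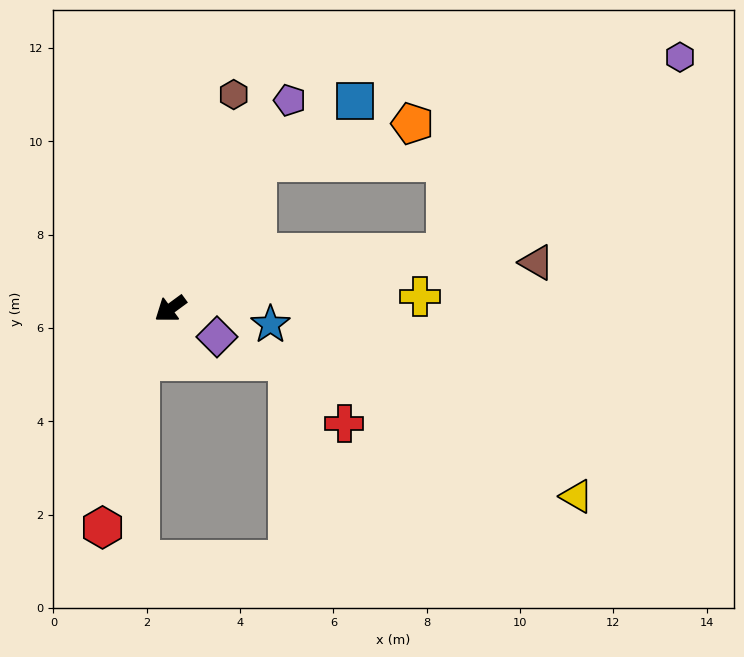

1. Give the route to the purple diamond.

turn left 113°, forward 1.2 m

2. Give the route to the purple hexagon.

blocked — turn left 155°, forward 6.0 m, then turn left 29°, forward 6.5 m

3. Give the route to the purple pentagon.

turn right 156°, forward 5.1 m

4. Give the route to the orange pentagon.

blocked — turn right 157°, forward 3.7 m, then turn right 45°, forward 3.4 m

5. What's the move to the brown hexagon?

turn right 143°, forward 4.8 m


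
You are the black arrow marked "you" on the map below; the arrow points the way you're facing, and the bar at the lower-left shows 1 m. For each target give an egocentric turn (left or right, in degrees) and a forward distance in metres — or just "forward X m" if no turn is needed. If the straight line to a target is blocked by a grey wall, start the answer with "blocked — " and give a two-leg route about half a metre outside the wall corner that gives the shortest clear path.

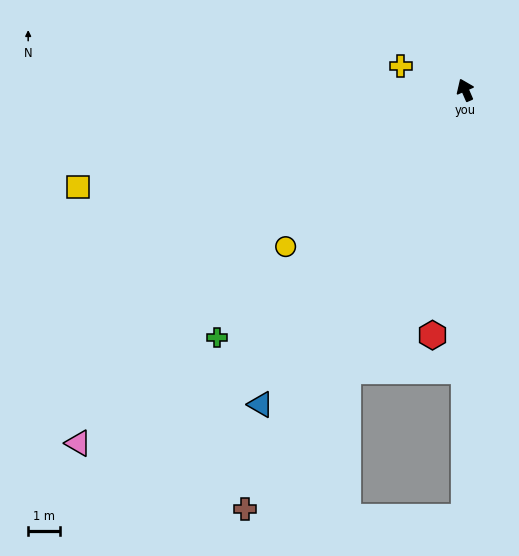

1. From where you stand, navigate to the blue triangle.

turn left 123°, forward 11.9 m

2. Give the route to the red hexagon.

turn left 149°, forward 7.8 m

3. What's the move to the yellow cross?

turn left 46°, forward 2.2 m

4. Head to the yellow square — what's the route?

turn left 81°, forward 12.6 m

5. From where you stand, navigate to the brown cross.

turn left 129°, forward 15.0 m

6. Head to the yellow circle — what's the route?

turn left 108°, forward 7.5 m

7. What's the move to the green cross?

turn left 111°, forward 11.1 m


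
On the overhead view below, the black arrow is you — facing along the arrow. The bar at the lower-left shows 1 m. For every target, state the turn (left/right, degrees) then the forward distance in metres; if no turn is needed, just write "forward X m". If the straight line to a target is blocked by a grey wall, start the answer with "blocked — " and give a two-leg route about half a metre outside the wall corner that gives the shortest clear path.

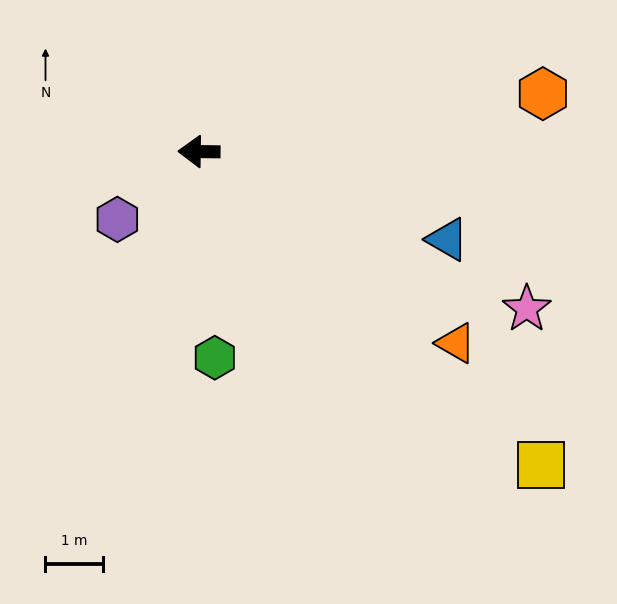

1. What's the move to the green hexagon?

turn left 95°, forward 3.6 m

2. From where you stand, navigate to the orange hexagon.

turn right 170°, forward 6.0 m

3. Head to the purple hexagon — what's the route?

turn left 41°, forward 1.8 m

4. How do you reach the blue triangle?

turn left 161°, forward 4.6 m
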